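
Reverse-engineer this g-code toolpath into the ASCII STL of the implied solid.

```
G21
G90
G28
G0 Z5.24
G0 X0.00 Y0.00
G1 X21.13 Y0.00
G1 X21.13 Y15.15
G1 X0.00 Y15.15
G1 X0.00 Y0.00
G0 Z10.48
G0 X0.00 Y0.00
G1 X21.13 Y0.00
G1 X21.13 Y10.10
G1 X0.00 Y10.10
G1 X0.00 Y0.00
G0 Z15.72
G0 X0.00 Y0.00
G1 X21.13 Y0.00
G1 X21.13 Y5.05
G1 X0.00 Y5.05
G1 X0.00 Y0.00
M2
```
solid part
  facet normal 0.0000 0.0000 -1.0000
    outer loop
      vertex 21.13 20.20 0.00
      vertex 21.13 0.00 0.00
      vertex 0.00 0.00 0.00
    endloop
  endfacet
  facet normal 0.0000 0.0000 -1.0000
    outer loop
      vertex 0.00 20.20 0.00
      vertex 21.13 20.20 0.00
      vertex 0.00 0.00 0.00
    endloop
  endfacet
  facet normal 0.0000 -1.0000 0.0000
    outer loop
      vertex 0.00 0.00 0.00
      vertex 21.13 0.00 0.00
      vertex 21.13 0.00 20.96
    endloop
  endfacet
  facet normal 0.0000 -1.0000 0.0000
    outer loop
      vertex 0.00 0.00 0.00
      vertex 21.13 0.00 20.96
      vertex 0.00 0.00 20.96
    endloop
  endfacet
  facet normal 0.0000 0.7200 0.6939
    outer loop
      vertex 0.00 0.00 20.96
      vertex 21.13 0.00 20.96
      vertex 21.13 20.20 0.00
    endloop
  endfacet
  facet normal 0.0000 0.7200 0.6939
    outer loop
      vertex 0.00 0.00 20.96
      vertex 21.13 20.20 0.00
      vertex 0.00 20.20 0.00
    endloop
  endfacet
  facet normal -1.0000 0.0000 0.0000
    outer loop
      vertex 0.00 0.00 20.96
      vertex 0.00 20.20 0.00
      vertex 0.00 0.00 0.00
    endloop
  endfacet
  facet normal 1.0000 0.0000 0.0000
    outer loop
      vertex 21.13 0.00 0.00
      vertex 21.13 20.20 0.00
      vertex 21.13 0.00 20.96
    endloop
  endfacet
endsolid part

The G0 Z moves step by Δz≈5.24 mm. The G1 loops shrink linearly with z, so the solid tapers from its base footprint up to z≈21. Closing with a flat bottom cap and the tapered top and triangulating gives 8 facets — a wedge (ramp): 21.1 × 20.2 mm base, rising to 21 mm along the y=0 edge and sloping linearly to z=0 at y=20.2.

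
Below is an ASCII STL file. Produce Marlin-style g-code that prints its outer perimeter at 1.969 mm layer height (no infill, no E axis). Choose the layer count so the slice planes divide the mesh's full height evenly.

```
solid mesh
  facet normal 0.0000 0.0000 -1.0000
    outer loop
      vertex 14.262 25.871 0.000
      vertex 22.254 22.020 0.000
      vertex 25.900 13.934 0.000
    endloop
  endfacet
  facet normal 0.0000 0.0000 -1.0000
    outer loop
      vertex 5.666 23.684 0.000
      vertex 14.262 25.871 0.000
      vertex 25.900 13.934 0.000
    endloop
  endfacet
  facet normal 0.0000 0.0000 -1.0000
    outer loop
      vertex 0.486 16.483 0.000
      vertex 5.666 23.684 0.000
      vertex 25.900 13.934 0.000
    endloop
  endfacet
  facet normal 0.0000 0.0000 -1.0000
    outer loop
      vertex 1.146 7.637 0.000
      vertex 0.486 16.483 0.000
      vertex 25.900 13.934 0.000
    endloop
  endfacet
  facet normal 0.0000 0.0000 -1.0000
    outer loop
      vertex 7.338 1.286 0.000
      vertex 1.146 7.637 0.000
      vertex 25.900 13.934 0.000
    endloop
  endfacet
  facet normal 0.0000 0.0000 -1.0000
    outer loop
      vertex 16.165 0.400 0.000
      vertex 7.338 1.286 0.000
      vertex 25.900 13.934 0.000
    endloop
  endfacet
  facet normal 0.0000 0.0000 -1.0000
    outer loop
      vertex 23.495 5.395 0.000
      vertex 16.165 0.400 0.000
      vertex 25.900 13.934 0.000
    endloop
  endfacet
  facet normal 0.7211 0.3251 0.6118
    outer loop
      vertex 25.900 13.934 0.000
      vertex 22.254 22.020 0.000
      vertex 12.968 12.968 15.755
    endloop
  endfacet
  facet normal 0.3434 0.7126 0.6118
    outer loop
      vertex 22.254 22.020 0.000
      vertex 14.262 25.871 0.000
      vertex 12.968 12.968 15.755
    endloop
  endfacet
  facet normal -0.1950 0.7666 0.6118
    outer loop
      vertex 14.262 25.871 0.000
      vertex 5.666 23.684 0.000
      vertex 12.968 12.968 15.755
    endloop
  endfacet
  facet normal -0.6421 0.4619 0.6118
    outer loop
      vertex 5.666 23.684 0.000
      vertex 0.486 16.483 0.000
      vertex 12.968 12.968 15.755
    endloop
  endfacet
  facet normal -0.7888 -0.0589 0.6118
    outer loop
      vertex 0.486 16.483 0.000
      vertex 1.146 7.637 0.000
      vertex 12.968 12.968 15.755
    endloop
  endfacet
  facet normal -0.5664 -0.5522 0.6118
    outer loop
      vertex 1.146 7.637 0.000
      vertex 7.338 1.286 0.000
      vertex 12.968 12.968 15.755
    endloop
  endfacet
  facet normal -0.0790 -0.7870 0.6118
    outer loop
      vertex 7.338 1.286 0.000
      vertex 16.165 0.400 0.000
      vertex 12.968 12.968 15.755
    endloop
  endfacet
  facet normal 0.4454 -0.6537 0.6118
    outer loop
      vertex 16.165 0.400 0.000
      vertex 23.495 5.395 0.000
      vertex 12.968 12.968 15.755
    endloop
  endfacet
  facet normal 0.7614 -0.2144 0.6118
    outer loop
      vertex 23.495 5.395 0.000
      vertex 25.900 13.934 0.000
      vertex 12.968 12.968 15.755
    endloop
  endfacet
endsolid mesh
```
; perimeter-only toolpath
G21 ; units = mm
G90 ; absolute positioning
G28 ; home
; layer 1
G0 Z1.969
G0 X24.283 Y13.813
G1 X21.093 Y20.888
G1 X14.100 Y24.258
G1 X6.579 Y22.345
G1 X2.046 Y16.044
G1 X2.624 Y8.303
G1 X8.042 Y2.746
G1 X15.765 Y1.971
G1 X22.179 Y6.342
G1 X24.283 Y13.813
; layer 2
G0 Z3.939
G0 X22.667 Y13.692
G1 X19.933 Y19.757
G1 X13.939 Y22.645
G1 X7.492 Y21.005
G1 X3.607 Y15.604
G1 X4.101 Y8.970
G1 X8.745 Y4.207
G1 X15.366 Y3.542
G1 X20.863 Y7.288
G1 X22.667 Y13.692
; layer 3
G0 Z5.908
G0 X21.050 Y13.572
G1 X18.772 Y18.625
G1 X13.777 Y21.032
G1 X8.404 Y19.666
G1 X5.167 Y15.165
G1 X5.579 Y9.636
G1 X9.449 Y5.667
G1 X14.966 Y5.113
G1 X19.547 Y8.235
G1 X21.050 Y13.572
; layer 4
G0 Z7.878
G0 X19.434 Y13.451
G1 X17.611 Y17.494
G1 X13.615 Y19.419
G1 X9.317 Y18.326
G1 X6.727 Y14.726
G1 X7.057 Y10.303
G1 X10.153 Y7.127
G1 X14.566 Y6.684
G1 X18.232 Y9.181
G1 X19.434 Y13.451
; layer 5
G0 Z9.847
G0 X17.817 Y13.330
G1 X16.450 Y16.363
G1 X13.453 Y17.807
G1 X10.230 Y16.986
G1 X8.287 Y14.286
G1 X8.535 Y10.969
G1 X10.857 Y8.587
G1 X14.167 Y8.255
G1 X16.916 Y10.128
G1 X17.817 Y13.330
; layer 6
G0 Z11.816
G0 X16.201 Y13.209
G1 X15.290 Y15.231
G1 X13.291 Y16.194
G1 X11.142 Y15.647
G1 X9.847 Y13.847
G1 X10.012 Y11.635
G1 X11.560 Y10.047
G1 X13.767 Y9.826
G1 X15.600 Y11.075
G1 X16.201 Y13.209
; layer 7
G0 Z13.786
G0 X14.584 Y13.089
G1 X14.129 Y14.099
G1 X13.130 Y14.581
G1 X12.055 Y14.307
G1 X11.408 Y13.407
G1 X11.490 Y12.302
G1 X12.264 Y11.508
G1 X13.368 Y11.397
G1 X14.284 Y12.021
G1 X14.584 Y13.089
M2 ; end

The solid is a regular 9-sided pyramid, base circumscribed radius ≈ 13 mm, apex at z ≈ 15.8 mm. Slicing at Δz = 1.969 mm — 8 equal slices spanning the solid's height, so layer i sits at z = i·h/8 — gives 7 non-empty perimeters. Each is a 9-segment closed polygon; G0 lifts to the layer z and rapids to the start vertex, then G1 traces the edges. The cross-section shrinks linearly with z (the slice at the apex is degenerate and omitted).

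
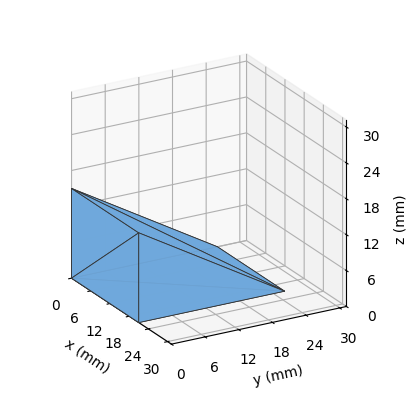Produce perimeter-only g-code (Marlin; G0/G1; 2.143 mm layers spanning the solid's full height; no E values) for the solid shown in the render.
Reading the render: the shape is a wedge (ramp): 21 × 26 mm base, rising to 15 mm along the y=0 edge and sloping linearly to z=0 at y=26 (dimensions read to the nearest mm from the axis ticks). For the g-code, the solid's height is divided into equal slices at the stated Δz and each level perimeter traced with G1 moves after a G0 lift.

; perimeter-only toolpath
G21 ; units = mm
G90 ; absolute positioning
G28 ; home
; layer 1
G0 Z2.143
G0 X0.000 Y0.000
G1 X21.000 Y0.000
G1 X21.000 Y22.286
G1 X0.000 Y22.286
G1 X0.000 Y0.000
; layer 2
G0 Z4.286
G0 X0.000 Y0.000
G1 X21.000 Y0.000
G1 X21.000 Y18.571
G1 X0.000 Y18.571
G1 X0.000 Y0.000
; layer 3
G0 Z6.429
G0 X0.000 Y0.000
G1 X21.000 Y0.000
G1 X21.000 Y14.857
G1 X0.000 Y14.857
G1 X0.000 Y0.000
; layer 4
G0 Z8.571
G0 X0.000 Y0.000
G1 X21.000 Y0.000
G1 X21.000 Y11.143
G1 X0.000 Y11.143
G1 X0.000 Y0.000
; layer 5
G0 Z10.714
G0 X0.000 Y0.000
G1 X21.000 Y0.000
G1 X21.000 Y7.429
G1 X0.000 Y7.429
G1 X0.000 Y0.000
; layer 6
G0 Z12.857
G0 X0.000 Y0.000
G1 X21.000 Y0.000
G1 X21.000 Y3.714
G1 X0.000 Y3.714
G1 X0.000 Y0.000
M2 ; end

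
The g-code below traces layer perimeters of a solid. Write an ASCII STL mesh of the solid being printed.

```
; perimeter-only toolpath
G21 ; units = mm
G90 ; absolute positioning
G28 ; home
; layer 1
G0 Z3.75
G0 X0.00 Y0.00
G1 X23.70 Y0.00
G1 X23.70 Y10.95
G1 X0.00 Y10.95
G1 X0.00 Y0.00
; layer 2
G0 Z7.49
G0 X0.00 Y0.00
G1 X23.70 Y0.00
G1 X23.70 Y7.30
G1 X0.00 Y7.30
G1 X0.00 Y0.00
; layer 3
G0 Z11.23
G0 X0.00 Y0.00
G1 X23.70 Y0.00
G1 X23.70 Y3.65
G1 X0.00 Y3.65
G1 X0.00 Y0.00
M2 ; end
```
solid part
  facet normal 0.0000 0.0000 -1.0000
    outer loop
      vertex 23.70 14.60 0.00
      vertex 23.70 0.00 0.00
      vertex 0.00 0.00 0.00
    endloop
  endfacet
  facet normal 0.0000 0.0000 -1.0000
    outer loop
      vertex 0.00 14.60 0.00
      vertex 23.70 14.60 0.00
      vertex 0.00 0.00 0.00
    endloop
  endfacet
  facet normal 0.0000 -1.0000 0.0000
    outer loop
      vertex 0.00 0.00 0.00
      vertex 23.70 0.00 0.00
      vertex 23.70 0.00 14.98
    endloop
  endfacet
  facet normal 0.0000 -1.0000 0.0000
    outer loop
      vertex 0.00 0.00 0.00
      vertex 23.70 0.00 14.98
      vertex 0.00 0.00 14.98
    endloop
  endfacet
  facet normal 0.0000 0.7161 0.6980
    outer loop
      vertex 0.00 0.00 14.98
      vertex 23.70 0.00 14.98
      vertex 23.70 14.60 0.00
    endloop
  endfacet
  facet normal 0.0000 0.7161 0.6980
    outer loop
      vertex 0.00 0.00 14.98
      vertex 23.70 14.60 0.00
      vertex 0.00 14.60 0.00
    endloop
  endfacet
  facet normal -1.0000 0.0000 0.0000
    outer loop
      vertex 0.00 0.00 14.98
      vertex 0.00 14.60 0.00
      vertex 0.00 0.00 0.00
    endloop
  endfacet
  facet normal 1.0000 0.0000 0.0000
    outer loop
      vertex 23.70 0.00 0.00
      vertex 23.70 14.60 0.00
      vertex 23.70 0.00 14.98
    endloop
  endfacet
endsolid part

The G0 Z moves step by Δz≈3.75 mm. The G1 loops shrink linearly with z, so the solid tapers from its base footprint up to z≈15. Closing with a flat bottom cap and the tapered top and triangulating gives 8 facets — a wedge (ramp): 23.7 × 14.6 mm base, rising to 15 mm along the y=0 edge and sloping linearly to z=0 at y=14.6.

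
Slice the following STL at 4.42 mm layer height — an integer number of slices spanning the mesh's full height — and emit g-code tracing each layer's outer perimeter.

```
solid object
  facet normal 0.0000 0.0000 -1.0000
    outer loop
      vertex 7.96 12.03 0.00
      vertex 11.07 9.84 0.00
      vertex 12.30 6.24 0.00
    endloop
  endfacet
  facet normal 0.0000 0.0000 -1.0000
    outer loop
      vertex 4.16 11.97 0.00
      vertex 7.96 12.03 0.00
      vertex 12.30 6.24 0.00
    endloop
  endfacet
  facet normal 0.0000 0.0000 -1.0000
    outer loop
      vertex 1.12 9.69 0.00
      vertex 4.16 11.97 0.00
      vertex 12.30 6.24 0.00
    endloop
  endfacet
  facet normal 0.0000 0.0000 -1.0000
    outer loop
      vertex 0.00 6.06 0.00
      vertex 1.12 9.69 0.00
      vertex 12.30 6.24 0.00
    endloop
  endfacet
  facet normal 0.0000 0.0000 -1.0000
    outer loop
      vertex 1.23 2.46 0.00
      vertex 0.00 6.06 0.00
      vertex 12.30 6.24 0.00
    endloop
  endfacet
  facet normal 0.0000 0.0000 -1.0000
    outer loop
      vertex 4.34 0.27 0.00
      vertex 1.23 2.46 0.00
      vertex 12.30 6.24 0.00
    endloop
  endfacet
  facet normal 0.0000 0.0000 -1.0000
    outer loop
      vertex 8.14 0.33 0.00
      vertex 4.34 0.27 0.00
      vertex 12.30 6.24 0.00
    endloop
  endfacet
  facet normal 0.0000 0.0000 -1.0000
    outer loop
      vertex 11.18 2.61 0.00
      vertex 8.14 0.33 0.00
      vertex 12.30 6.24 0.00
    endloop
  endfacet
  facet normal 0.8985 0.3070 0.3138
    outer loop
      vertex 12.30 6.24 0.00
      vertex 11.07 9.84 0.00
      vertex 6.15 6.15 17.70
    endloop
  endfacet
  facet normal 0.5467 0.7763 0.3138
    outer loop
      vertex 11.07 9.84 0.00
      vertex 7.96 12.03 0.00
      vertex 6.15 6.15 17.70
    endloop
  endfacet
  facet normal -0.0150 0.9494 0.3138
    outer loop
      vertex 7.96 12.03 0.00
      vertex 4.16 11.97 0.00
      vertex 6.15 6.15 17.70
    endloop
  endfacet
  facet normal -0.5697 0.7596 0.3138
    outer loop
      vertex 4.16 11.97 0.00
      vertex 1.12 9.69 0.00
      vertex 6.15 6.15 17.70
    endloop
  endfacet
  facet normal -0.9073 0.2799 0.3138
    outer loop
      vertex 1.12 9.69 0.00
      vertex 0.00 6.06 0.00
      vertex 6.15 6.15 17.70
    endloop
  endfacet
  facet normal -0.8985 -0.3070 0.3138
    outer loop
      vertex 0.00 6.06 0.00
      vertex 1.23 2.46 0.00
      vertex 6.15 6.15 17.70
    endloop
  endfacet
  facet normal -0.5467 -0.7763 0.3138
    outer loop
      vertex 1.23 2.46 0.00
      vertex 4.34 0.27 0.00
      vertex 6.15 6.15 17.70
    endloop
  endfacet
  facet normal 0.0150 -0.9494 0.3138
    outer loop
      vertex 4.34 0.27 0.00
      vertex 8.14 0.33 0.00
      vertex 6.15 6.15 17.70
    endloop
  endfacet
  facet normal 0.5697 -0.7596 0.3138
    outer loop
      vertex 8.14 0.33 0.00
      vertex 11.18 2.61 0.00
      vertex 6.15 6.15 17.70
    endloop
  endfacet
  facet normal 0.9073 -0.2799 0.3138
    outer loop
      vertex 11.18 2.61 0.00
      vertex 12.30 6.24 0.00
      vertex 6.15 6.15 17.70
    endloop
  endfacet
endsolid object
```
; perimeter-only toolpath
G21 ; units = mm
G90 ; absolute positioning
G28 ; home
; layer 1
G0 Z4.42
G0 X10.76 Y6.22
G1 X9.84 Y8.92
G1 X7.51 Y10.56
G1 X4.66 Y10.52
G1 X2.38 Y8.80
G1 X1.54 Y6.08
G1 X2.46 Y3.38
G1 X4.79 Y1.74
G1 X7.64 Y1.79
G1 X9.92 Y3.50
G1 X10.76 Y6.22
; layer 2
G0 Z8.85
G0 X9.23 Y6.20
G1 X8.61 Y8.00
G1 X7.05 Y9.09
G1 X5.16 Y9.06
G1 X3.64 Y7.92
G1 X3.08 Y6.11
G1 X3.69 Y4.30
G1 X5.25 Y3.21
G1 X7.15 Y3.24
G1 X8.66 Y4.38
G1 X9.23 Y6.20
; layer 3
G0 Z13.27
G0 X7.69 Y6.17
G1 X7.38 Y7.07
G1 X6.60 Y7.62
G1 X5.65 Y7.61
G1 X4.89 Y7.04
G1 X4.61 Y6.13
G1 X4.92 Y5.23
G1 X5.70 Y4.68
G1 X6.65 Y4.70
G1 X7.41 Y5.27
G1 X7.69 Y6.17
M2 ; end

The solid is a regular 10-sided pyramid, base circumscribed radius ≈ 6.15 mm, apex at z ≈ 17.7 mm. Slicing at Δz = 4.42 mm — 4 equal slices spanning the solid's height, so layer i sits at z = i·h/4 — gives 3 non-empty perimeters. Each is a 10-segment closed polygon; G0 lifts to the layer z and rapids to the start vertex, then G1 traces the edges. The cross-section shrinks linearly with z (the slice at the apex is degenerate and omitted).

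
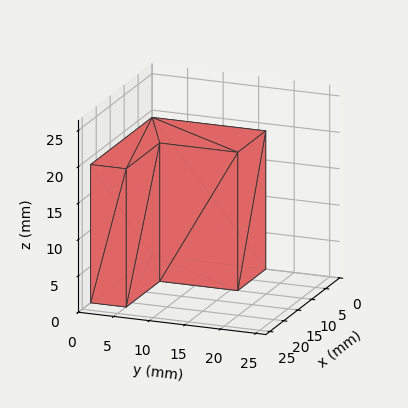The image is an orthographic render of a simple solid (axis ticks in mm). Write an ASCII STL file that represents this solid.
Reading the render: the shape is an L-shaped prism: outer 22 × 16 mm, arm thicknesses ≈ 5 mm (horizontal) and 10 mm (vertical), extruded 19 mm in z (dimensions read to the nearest mm from the axis ticks). For the STL, each face is triangulated and given an outward normal.

solid part
  facet normal 0.0000 0.0000 -1.0000
    outer loop
      vertex 22.0 5.0 0.0
      vertex 22.0 0.0 0.0
      vertex 0.0 0.0 0.0
    endloop
  endfacet
  facet normal 0.0000 0.0000 -1.0000
    outer loop
      vertex 10.0 5.0 0.0
      vertex 22.0 5.0 0.0
      vertex 0.0 0.0 0.0
    endloop
  endfacet
  facet normal 0.0000 0.0000 -1.0000
    outer loop
      vertex 10.0 16.0 0.0
      vertex 10.0 5.0 0.0
      vertex 0.0 0.0 0.0
    endloop
  endfacet
  facet normal 0.0000 0.0000 -1.0000
    outer loop
      vertex 0.0 16.0 0.0
      vertex 10.0 16.0 0.0
      vertex 0.0 0.0 0.0
    endloop
  endfacet
  facet normal 0.0000 0.0000 1.0000
    outer loop
      vertex 0.0 0.0 19.0
      vertex 22.0 0.0 19.0
      vertex 22.0 5.0 19.0
    endloop
  endfacet
  facet normal 0.0000 0.0000 1.0000
    outer loop
      vertex 0.0 0.0 19.0
      vertex 22.0 5.0 19.0
      vertex 10.0 5.0 19.0
    endloop
  endfacet
  facet normal 0.0000 0.0000 1.0000
    outer loop
      vertex 0.0 0.0 19.0
      vertex 10.0 5.0 19.0
      vertex 10.0 16.0 19.0
    endloop
  endfacet
  facet normal 0.0000 0.0000 1.0000
    outer loop
      vertex 0.0 0.0 19.0
      vertex 10.0 16.0 19.0
      vertex 0.0 16.0 19.0
    endloop
  endfacet
  facet normal 0.0000 -1.0000 0.0000
    outer loop
      vertex 0.0 0.0 0.0
      vertex 22.0 0.0 0.0
      vertex 22.0 0.0 19.0
    endloop
  endfacet
  facet normal 0.0000 -1.0000 0.0000
    outer loop
      vertex 0.0 0.0 0.0
      vertex 22.0 0.0 19.0
      vertex 0.0 0.0 19.0
    endloop
  endfacet
  facet normal 1.0000 0.0000 0.0000
    outer loop
      vertex 22.0 0.0 0.0
      vertex 22.0 5.0 0.0
      vertex 22.0 5.0 19.0
    endloop
  endfacet
  facet normal 1.0000 0.0000 0.0000
    outer loop
      vertex 22.0 0.0 0.0
      vertex 22.0 5.0 19.0
      vertex 22.0 0.0 19.0
    endloop
  endfacet
  facet normal 0.0000 1.0000 0.0000
    outer loop
      vertex 22.0 5.0 0.0
      vertex 10.0 5.0 0.0
      vertex 10.0 5.0 19.0
    endloop
  endfacet
  facet normal 0.0000 1.0000 0.0000
    outer loop
      vertex 22.0 5.0 0.0
      vertex 10.0 5.0 19.0
      vertex 22.0 5.0 19.0
    endloop
  endfacet
  facet normal 1.0000 0.0000 0.0000
    outer loop
      vertex 10.0 5.0 0.0
      vertex 10.0 16.0 0.0
      vertex 10.0 16.0 19.0
    endloop
  endfacet
  facet normal 1.0000 0.0000 0.0000
    outer loop
      vertex 10.0 5.0 0.0
      vertex 10.0 16.0 19.0
      vertex 10.0 5.0 19.0
    endloop
  endfacet
  facet normal 0.0000 1.0000 0.0000
    outer loop
      vertex 10.0 16.0 0.0
      vertex 0.0 16.0 0.0
      vertex 0.0 16.0 19.0
    endloop
  endfacet
  facet normal 0.0000 1.0000 0.0000
    outer loop
      vertex 10.0 16.0 0.0
      vertex 0.0 16.0 19.0
      vertex 10.0 16.0 19.0
    endloop
  endfacet
  facet normal -1.0000 0.0000 0.0000
    outer loop
      vertex 0.0 16.0 0.0
      vertex 0.0 0.0 0.0
      vertex 0.0 0.0 19.0
    endloop
  endfacet
  facet normal -1.0000 0.0000 0.0000
    outer loop
      vertex 0.0 16.0 0.0
      vertex 0.0 0.0 19.0
      vertex 0.0 16.0 19.0
    endloop
  endfacet
endsolid part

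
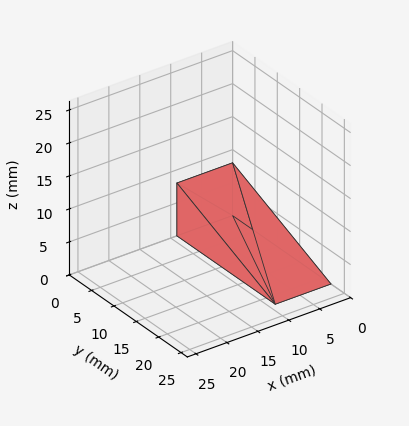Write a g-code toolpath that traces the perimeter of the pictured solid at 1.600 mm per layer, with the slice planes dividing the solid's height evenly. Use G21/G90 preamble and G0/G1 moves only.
Reading the render: the shape is a wedge (ramp): 9 × 22 mm base, rising to 8 mm along the y=0 edge and sloping linearly to z=0 at y=22 (dimensions read to the nearest mm from the axis ticks). For the g-code, the solid's height is divided into equal slices at the stated Δz and each level perimeter traced with G1 moves after a G0 lift.

; perimeter-only toolpath
G21 ; units = mm
G90 ; absolute positioning
G28 ; home
; layer 1
G0 Z1.600
G0 X0.000 Y0.000
G1 X9.000 Y0.000
G1 X9.000 Y17.600
G1 X0.000 Y17.600
G1 X0.000 Y0.000
; layer 2
G0 Z3.200
G0 X0.000 Y0.000
G1 X9.000 Y0.000
G1 X9.000 Y13.200
G1 X0.000 Y13.200
G1 X0.000 Y0.000
; layer 3
G0 Z4.800
G0 X0.000 Y0.000
G1 X9.000 Y0.000
G1 X9.000 Y8.800
G1 X0.000 Y8.800
G1 X0.000 Y0.000
; layer 4
G0 Z6.400
G0 X0.000 Y0.000
G1 X9.000 Y0.000
G1 X9.000 Y4.400
G1 X0.000 Y4.400
G1 X0.000 Y0.000
M2 ; end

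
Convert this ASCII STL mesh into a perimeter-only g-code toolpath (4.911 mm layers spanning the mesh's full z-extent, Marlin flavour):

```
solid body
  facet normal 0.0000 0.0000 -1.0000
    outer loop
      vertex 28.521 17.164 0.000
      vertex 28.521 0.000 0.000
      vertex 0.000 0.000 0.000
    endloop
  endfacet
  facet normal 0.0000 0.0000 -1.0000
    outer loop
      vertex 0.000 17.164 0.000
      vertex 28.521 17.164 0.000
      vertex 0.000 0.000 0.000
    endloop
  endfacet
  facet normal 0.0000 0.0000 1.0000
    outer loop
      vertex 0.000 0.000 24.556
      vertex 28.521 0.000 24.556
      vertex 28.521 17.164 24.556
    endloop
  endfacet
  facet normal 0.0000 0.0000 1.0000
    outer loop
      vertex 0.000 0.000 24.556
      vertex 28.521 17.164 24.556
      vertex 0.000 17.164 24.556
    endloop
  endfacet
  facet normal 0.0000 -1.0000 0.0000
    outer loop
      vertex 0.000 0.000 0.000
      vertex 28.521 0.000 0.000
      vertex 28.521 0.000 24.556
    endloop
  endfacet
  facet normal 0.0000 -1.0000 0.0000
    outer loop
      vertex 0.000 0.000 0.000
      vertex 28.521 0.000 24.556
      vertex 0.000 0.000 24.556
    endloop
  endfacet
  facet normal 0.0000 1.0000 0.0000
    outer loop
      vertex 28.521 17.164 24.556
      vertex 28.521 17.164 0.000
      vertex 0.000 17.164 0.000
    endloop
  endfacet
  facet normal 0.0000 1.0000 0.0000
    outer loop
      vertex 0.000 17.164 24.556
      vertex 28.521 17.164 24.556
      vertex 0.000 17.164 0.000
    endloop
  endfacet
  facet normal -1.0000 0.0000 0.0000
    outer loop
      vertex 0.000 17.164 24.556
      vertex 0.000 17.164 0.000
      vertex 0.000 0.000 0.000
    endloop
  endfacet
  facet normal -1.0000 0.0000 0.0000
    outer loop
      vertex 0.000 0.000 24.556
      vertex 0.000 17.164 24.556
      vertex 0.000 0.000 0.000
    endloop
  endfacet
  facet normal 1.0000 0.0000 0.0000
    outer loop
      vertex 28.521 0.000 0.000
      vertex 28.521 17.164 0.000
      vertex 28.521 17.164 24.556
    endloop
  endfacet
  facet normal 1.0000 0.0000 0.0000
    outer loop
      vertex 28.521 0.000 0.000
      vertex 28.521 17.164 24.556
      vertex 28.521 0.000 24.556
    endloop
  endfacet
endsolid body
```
; perimeter-only toolpath
G21 ; units = mm
G90 ; absolute positioning
G28 ; home
; layer 1
G0 Z4.911
G0 X0.000 Y0.000
G1 X28.521 Y0.000
G1 X28.521 Y17.164
G1 X0.000 Y17.164
G1 X0.000 Y0.000
; layer 2
G0 Z9.822
G0 X0.000 Y0.000
G1 X28.521 Y0.000
G1 X28.521 Y17.164
G1 X0.000 Y17.164
G1 X0.000 Y0.000
; layer 3
G0 Z14.734
G0 X0.000 Y0.000
G1 X28.521 Y0.000
G1 X28.521 Y17.164
G1 X0.000 Y17.164
G1 X0.000 Y0.000
; layer 4
G0 Z19.645
G0 X0.000 Y0.000
G1 X28.521 Y0.000
G1 X28.521 Y17.164
G1 X0.000 Y17.164
G1 X0.000 Y0.000
; layer 5
G0 Z24.556
G0 X0.000 Y0.000
G1 X28.521 Y0.000
G1 X28.521 Y17.164
G1 X0.000 Y17.164
G1 X0.000 Y0.000
M2 ; end

The solid is a rectangular box, roughly 28.5 × 17.2 mm footprint and 24.6 mm tall. Slicing at Δz = 4.911 mm — 5 equal slices spanning the solid's height, so layer i sits at z = i·h/5 — gives 5 non-empty perimeters. Each is a 4-segment closed polygon; G0 lifts to the layer z and rapids to the start vertex, then G1 traces the edges.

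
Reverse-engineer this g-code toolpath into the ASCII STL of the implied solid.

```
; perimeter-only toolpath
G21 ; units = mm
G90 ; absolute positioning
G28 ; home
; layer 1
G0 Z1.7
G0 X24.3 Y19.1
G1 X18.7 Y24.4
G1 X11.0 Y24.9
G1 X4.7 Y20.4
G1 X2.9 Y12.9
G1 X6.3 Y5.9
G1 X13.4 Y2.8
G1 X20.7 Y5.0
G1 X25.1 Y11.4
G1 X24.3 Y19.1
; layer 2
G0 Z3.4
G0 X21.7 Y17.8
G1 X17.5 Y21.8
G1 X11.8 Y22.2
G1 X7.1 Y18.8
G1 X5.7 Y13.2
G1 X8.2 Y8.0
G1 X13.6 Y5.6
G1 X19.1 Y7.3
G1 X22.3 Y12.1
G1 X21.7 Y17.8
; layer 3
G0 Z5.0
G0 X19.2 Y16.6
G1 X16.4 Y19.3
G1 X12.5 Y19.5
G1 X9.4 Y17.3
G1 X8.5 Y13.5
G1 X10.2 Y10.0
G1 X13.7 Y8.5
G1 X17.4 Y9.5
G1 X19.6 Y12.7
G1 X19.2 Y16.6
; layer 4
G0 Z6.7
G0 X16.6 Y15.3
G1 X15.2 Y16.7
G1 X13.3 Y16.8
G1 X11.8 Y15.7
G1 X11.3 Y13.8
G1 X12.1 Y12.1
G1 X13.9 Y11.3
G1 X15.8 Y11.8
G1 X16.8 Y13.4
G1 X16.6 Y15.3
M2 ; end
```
solid part
  facet normal 0.0000 0.0000 -1.0000
    outer loop
      vertex 10.2 27.6 0.0
      vertex 19.8 27.0 0.0
      vertex 26.8 20.3 0.0
    endloop
  endfacet
  facet normal 0.0000 0.0000 -1.0000
    outer loop
      vertex 2.4 22.0 0.0
      vertex 10.2 27.6 0.0
      vertex 26.8 20.3 0.0
    endloop
  endfacet
  facet normal 0.0000 0.0000 -1.0000
    outer loop
      vertex 0.1 12.6 0.0
      vertex 2.4 22.0 0.0
      vertex 26.8 20.3 0.0
    endloop
  endfacet
  facet normal 0.0000 0.0000 -1.0000
    outer loop
      vertex 4.3 3.9 0.0
      vertex 0.1 12.6 0.0
      vertex 26.8 20.3 0.0
    endloop
  endfacet
  facet normal 0.0000 0.0000 -1.0000
    outer loop
      vertex 13.2 0.0 0.0
      vertex 4.3 3.9 0.0
      vertex 26.8 20.3 0.0
    endloop
  endfacet
  facet normal 0.0000 0.0000 -1.0000
    outer loop
      vertex 22.4 2.7 0.0
      vertex 13.2 0.0 0.0
      vertex 26.8 20.3 0.0
    endloop
  endfacet
  facet normal 0.0000 0.0000 -1.0000
    outer loop
      vertex 27.8 10.7 0.0
      vertex 22.4 2.7 0.0
      vertex 26.8 20.3 0.0
    endloop
  endfacet
  facet normal 0.3700 0.3866 0.8448
    outer loop
      vertex 26.8 20.3 0.0
      vertex 19.8 27.0 0.0
      vertex 14.1 14.1 8.4
    endloop
  endfacet
  facet normal 0.0334 0.5350 0.8442
    outer loop
      vertex 19.8 27.0 0.0
      vertex 10.2 27.6 0.0
      vertex 14.1 14.1 8.4
    endloop
  endfacet
  facet normal -0.3124 0.4352 0.8444
    outer loop
      vertex 10.2 27.6 0.0
      vertex 2.4 22.0 0.0
      vertex 14.1 14.1 8.4
    endloop
  endfacet
  facet normal -0.5203 0.1273 0.8444
    outer loop
      vertex 2.4 22.0 0.0
      vertex 0.1 12.6 0.0
      vertex 14.1 14.1 8.4
    endloop
  endfacet
  facet normal -0.4819 -0.2327 0.8448
    outer loop
      vertex 0.1 12.6 0.0
      vertex 4.3 3.9 0.0
      vertex 14.1 14.1 8.4
    endloop
  endfacet
  facet normal -0.2146 -0.4897 0.8450
    outer loop
      vertex 4.3 3.9 0.0
      vertex 13.2 0.0 0.0
      vertex 14.1 14.1 8.4
    endloop
  endfacet
  facet normal 0.1506 -0.5130 0.8451
    outer loop
      vertex 13.2 0.0 0.0
      vertex 22.4 2.7 0.0
      vertex 14.1 14.1 8.4
    endloop
  endfacet
  facet normal 0.4436 -0.2994 0.8447
    outer loop
      vertex 22.4 2.7 0.0
      vertex 27.8 10.7 0.0
      vertex 14.1 14.1 8.4
    endloop
  endfacet
  facet normal 0.5319 0.0554 0.8450
    outer loop
      vertex 27.8 10.7 0.0
      vertex 26.8 20.3 0.0
      vertex 14.1 14.1 8.4
    endloop
  endfacet
endsolid part

The G0 Z moves step by Δz≈1.7 mm. The G1 loops shrink linearly with z, so the solid tapers from its base footprint up to z≈8.4. Closing with a flat bottom cap and the tapered top and triangulating gives 16 facets — a regular 9-sided pyramid, base circumscribed radius ≈ 14.1 mm, apex at z ≈ 8.4 mm.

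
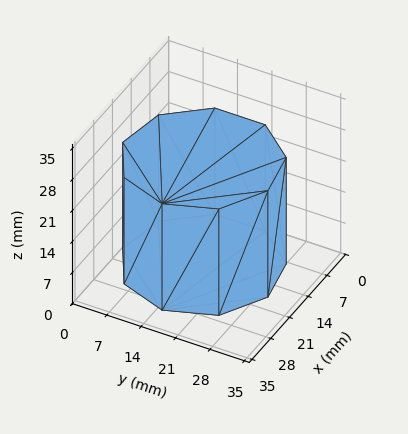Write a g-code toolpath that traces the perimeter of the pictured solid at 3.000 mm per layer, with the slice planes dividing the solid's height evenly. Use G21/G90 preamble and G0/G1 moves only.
Reading the render: the shape is a regular 9-sided prism (a cylinder approximated with 9 flat sides), circumscribed radius ≈ 15 mm, height ≈ 24 mm (dimensions read to the nearest mm from the axis ticks). For the g-code, the solid's height is divided into equal slices at the stated Δz and each level perimeter traced with G1 moves after a G0 lift.

; perimeter-only toolpath
G21 ; units = mm
G90 ; absolute positioning
G28 ; home
; layer 1
G0 Z3.000
G0 X30.000 Y15.000
G1 X26.491 Y24.642
G1 X17.605 Y29.772
G1 X7.500 Y27.990
G1 X0.905 Y20.130
G1 X0.905 Y9.870
G1 X7.500 Y2.010
G1 X17.605 Y0.228
G1 X26.491 Y5.358
G1 X30.000 Y15.000
; layer 2
G0 Z6.000
G0 X30.000 Y15.000
G1 X26.491 Y24.642
G1 X17.605 Y29.772
G1 X7.500 Y27.990
G1 X0.905 Y20.130
G1 X0.905 Y9.870
G1 X7.500 Y2.010
G1 X17.605 Y0.228
G1 X26.491 Y5.358
G1 X30.000 Y15.000
; layer 3
G0 Z9.000
G0 X30.000 Y15.000
G1 X26.491 Y24.642
G1 X17.605 Y29.772
G1 X7.500 Y27.990
G1 X0.905 Y20.130
G1 X0.905 Y9.870
G1 X7.500 Y2.010
G1 X17.605 Y0.228
G1 X26.491 Y5.358
G1 X30.000 Y15.000
; layer 4
G0 Z12.000
G0 X30.000 Y15.000
G1 X26.491 Y24.642
G1 X17.605 Y29.772
G1 X7.500 Y27.990
G1 X0.905 Y20.130
G1 X0.905 Y9.870
G1 X7.500 Y2.010
G1 X17.605 Y0.228
G1 X26.491 Y5.358
G1 X30.000 Y15.000
; layer 5
G0 Z15.000
G0 X30.000 Y15.000
G1 X26.491 Y24.642
G1 X17.605 Y29.772
G1 X7.500 Y27.990
G1 X0.905 Y20.130
G1 X0.905 Y9.870
G1 X7.500 Y2.010
G1 X17.605 Y0.228
G1 X26.491 Y5.358
G1 X30.000 Y15.000
; layer 6
G0 Z18.000
G0 X30.000 Y15.000
G1 X26.491 Y24.642
G1 X17.605 Y29.772
G1 X7.500 Y27.990
G1 X0.905 Y20.130
G1 X0.905 Y9.870
G1 X7.500 Y2.010
G1 X17.605 Y0.228
G1 X26.491 Y5.358
G1 X30.000 Y15.000
; layer 7
G0 Z21.000
G0 X30.000 Y15.000
G1 X26.491 Y24.642
G1 X17.605 Y29.772
G1 X7.500 Y27.990
G1 X0.905 Y20.130
G1 X0.905 Y9.870
G1 X7.500 Y2.010
G1 X17.605 Y0.228
G1 X26.491 Y5.358
G1 X30.000 Y15.000
; layer 8
G0 Z24.000
G0 X30.000 Y15.000
G1 X26.491 Y24.642
G1 X17.605 Y29.772
G1 X7.500 Y27.990
G1 X0.905 Y20.130
G1 X0.905 Y9.870
G1 X7.500 Y2.010
G1 X17.605 Y0.228
G1 X26.491 Y5.358
G1 X30.000 Y15.000
M2 ; end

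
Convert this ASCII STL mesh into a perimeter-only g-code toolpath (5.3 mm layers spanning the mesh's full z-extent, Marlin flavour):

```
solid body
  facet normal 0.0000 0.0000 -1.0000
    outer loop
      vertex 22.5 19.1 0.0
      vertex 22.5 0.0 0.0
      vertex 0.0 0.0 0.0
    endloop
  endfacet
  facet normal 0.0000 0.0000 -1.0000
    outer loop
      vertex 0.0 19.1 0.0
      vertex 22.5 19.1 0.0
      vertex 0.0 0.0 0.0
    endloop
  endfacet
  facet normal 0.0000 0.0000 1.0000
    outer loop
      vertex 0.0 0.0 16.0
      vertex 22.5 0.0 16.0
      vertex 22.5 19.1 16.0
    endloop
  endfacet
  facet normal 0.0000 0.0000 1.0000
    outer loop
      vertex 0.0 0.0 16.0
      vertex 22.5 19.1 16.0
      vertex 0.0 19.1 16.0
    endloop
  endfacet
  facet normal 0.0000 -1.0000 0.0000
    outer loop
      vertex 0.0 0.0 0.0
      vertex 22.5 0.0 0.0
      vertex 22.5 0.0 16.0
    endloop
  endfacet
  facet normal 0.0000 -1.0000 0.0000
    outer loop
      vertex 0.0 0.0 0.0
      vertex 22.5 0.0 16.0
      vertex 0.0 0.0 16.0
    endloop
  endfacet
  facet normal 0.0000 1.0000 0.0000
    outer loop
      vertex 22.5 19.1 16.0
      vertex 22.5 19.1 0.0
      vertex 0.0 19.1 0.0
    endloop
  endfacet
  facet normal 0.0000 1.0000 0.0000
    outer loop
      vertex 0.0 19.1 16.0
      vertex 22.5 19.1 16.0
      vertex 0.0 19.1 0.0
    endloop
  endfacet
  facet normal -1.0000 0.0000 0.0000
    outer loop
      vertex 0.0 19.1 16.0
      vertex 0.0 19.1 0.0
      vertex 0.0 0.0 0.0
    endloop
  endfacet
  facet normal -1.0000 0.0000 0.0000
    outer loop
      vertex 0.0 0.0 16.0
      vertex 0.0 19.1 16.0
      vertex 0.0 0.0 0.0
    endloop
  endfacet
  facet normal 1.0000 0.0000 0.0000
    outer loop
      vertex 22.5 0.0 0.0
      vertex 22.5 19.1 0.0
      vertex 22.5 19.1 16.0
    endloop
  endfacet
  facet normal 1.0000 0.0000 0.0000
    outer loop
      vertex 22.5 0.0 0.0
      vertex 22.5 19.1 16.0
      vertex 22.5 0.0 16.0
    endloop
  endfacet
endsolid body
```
; perimeter-only toolpath
G21 ; units = mm
G90 ; absolute positioning
G28 ; home
; layer 1
G0 Z5.3
G0 X0.0 Y0.0
G1 X22.5 Y0.0
G1 X22.5 Y19.1
G1 X0.0 Y19.1
G1 X0.0 Y0.0
; layer 2
G0 Z10.7
G0 X0.0 Y0.0
G1 X22.5 Y0.0
G1 X22.5 Y19.1
G1 X0.0 Y19.1
G1 X0.0 Y0.0
; layer 3
G0 Z16.0
G0 X0.0 Y0.0
G1 X22.5 Y0.0
G1 X22.5 Y19.1
G1 X0.0 Y19.1
G1 X0.0 Y0.0
M2 ; end

The solid is a rectangular box, roughly 22.5 × 19.1 mm footprint and 16 mm tall. Slicing at Δz = 5.3 mm — 3 equal slices spanning the solid's height, so layer i sits at z = i·h/3 — gives 3 non-empty perimeters. Each is a 4-segment closed polygon; G0 lifts to the layer z and rapids to the start vertex, then G1 traces the edges.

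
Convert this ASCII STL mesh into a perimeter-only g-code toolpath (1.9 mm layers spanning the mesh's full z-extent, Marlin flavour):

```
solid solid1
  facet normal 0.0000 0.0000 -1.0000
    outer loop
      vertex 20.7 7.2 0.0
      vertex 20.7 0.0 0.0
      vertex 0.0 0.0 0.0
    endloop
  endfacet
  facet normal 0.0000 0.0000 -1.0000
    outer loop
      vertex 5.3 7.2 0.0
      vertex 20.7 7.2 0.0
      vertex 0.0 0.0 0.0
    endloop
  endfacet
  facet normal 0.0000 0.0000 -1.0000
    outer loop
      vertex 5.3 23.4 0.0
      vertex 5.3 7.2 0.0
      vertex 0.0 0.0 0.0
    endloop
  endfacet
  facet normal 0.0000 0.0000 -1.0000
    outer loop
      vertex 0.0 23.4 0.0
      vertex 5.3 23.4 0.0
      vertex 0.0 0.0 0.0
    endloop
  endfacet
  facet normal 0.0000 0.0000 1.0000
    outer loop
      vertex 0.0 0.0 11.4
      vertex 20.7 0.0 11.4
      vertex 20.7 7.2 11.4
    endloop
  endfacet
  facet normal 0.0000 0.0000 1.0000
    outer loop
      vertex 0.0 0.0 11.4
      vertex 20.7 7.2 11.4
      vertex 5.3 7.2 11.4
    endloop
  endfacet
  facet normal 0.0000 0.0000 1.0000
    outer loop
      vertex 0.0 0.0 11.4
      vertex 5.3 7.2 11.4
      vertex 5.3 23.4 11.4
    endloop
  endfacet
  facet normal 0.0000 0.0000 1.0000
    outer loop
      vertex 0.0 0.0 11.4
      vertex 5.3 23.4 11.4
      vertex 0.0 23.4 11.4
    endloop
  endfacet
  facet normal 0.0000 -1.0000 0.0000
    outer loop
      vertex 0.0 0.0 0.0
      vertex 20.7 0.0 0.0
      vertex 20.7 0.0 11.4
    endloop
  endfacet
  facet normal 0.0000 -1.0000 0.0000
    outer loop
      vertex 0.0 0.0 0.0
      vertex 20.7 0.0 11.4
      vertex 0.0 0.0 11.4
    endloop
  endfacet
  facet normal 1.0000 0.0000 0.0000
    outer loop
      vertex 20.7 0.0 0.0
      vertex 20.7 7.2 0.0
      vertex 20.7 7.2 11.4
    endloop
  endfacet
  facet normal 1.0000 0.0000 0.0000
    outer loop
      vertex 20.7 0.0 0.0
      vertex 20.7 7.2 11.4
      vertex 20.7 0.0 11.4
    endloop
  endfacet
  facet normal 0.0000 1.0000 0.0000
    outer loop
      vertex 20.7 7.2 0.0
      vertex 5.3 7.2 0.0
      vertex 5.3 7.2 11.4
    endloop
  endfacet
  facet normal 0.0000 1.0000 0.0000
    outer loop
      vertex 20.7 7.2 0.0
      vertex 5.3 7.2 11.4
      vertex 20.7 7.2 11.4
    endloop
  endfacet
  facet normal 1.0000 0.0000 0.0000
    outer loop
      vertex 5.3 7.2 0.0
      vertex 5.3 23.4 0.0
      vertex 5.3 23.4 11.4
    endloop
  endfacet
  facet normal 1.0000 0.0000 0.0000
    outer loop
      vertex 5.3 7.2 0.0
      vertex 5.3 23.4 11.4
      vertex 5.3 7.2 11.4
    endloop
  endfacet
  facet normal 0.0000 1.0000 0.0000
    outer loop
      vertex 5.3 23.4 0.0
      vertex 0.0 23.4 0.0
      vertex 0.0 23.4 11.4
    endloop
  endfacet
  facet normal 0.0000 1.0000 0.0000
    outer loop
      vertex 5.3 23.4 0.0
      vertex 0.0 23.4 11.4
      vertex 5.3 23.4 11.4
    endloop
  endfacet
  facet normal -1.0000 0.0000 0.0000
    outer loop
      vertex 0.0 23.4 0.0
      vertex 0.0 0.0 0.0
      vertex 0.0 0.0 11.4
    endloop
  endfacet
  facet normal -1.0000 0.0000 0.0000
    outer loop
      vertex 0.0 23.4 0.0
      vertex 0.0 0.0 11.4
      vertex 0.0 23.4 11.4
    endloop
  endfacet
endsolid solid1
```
; perimeter-only toolpath
G21 ; units = mm
G90 ; absolute positioning
G28 ; home
; layer 1
G0 Z1.9
G0 X0.0 Y0.0
G1 X20.7 Y0.0
G1 X20.7 Y7.2
G1 X5.3 Y7.2
G1 X5.3 Y23.4
G1 X0.0 Y23.4
G1 X0.0 Y0.0
; layer 2
G0 Z3.8
G0 X0.0 Y0.0
G1 X20.7 Y0.0
G1 X20.7 Y7.2
G1 X5.3 Y7.2
G1 X5.3 Y23.4
G1 X0.0 Y23.4
G1 X0.0 Y0.0
; layer 3
G0 Z5.7
G0 X0.0 Y0.0
G1 X20.7 Y0.0
G1 X20.7 Y7.2
G1 X5.3 Y7.2
G1 X5.3 Y23.4
G1 X0.0 Y23.4
G1 X0.0 Y0.0
; layer 4
G0 Z7.6
G0 X0.0 Y0.0
G1 X20.7 Y0.0
G1 X20.7 Y7.2
G1 X5.3 Y7.2
G1 X5.3 Y23.4
G1 X0.0 Y23.4
G1 X0.0 Y0.0
; layer 5
G0 Z9.5
G0 X0.0 Y0.0
G1 X20.7 Y0.0
G1 X20.7 Y7.2
G1 X5.3 Y7.2
G1 X5.3 Y23.4
G1 X0.0 Y23.4
G1 X0.0 Y0.0
; layer 6
G0 Z11.4
G0 X0.0 Y0.0
G1 X20.7 Y0.0
G1 X20.7 Y7.2
G1 X5.3 Y7.2
G1 X5.3 Y23.4
G1 X0.0 Y23.4
G1 X0.0 Y0.0
M2 ; end

The solid is an L-shaped prism: outer 20.7 × 23.4 mm, arm thicknesses ≈ 7.2 mm (horizontal) and 5.3 mm (vertical), extruded 11.4 mm in z. Slicing at Δz = 1.9 mm — 6 equal slices spanning the solid's height, so layer i sits at z = i·h/6 — gives 6 non-empty perimeters. Each is a 6-segment closed polygon; G0 lifts to the layer z and rapids to the start vertex, then G1 traces the edges.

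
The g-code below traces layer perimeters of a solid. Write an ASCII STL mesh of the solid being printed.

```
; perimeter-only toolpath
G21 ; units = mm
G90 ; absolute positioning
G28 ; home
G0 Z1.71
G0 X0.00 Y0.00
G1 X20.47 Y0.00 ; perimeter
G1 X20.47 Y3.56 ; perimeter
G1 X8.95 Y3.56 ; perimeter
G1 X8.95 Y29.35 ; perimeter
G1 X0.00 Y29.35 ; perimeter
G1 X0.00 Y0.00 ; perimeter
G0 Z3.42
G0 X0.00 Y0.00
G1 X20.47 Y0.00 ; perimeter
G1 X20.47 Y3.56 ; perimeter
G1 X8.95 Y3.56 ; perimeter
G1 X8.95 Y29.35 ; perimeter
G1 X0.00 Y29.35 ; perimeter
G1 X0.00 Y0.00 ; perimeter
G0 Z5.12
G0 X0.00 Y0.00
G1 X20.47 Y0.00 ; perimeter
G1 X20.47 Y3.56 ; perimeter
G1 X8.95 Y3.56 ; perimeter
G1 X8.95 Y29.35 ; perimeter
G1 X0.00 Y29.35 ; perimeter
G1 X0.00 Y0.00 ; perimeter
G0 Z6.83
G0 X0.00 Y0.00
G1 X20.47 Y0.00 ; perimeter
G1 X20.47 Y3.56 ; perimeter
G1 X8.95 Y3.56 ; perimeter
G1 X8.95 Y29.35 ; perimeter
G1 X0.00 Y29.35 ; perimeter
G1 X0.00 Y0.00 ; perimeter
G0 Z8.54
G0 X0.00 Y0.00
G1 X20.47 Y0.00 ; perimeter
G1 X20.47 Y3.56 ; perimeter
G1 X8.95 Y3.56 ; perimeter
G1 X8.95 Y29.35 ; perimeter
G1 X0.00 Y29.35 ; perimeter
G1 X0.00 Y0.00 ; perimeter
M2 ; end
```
solid part
  facet normal 0.0000 0.0000 -1.0000
    outer loop
      vertex 20.47 3.56 0.00
      vertex 20.47 0.00 0.00
      vertex 0.00 0.00 0.00
    endloop
  endfacet
  facet normal 0.0000 0.0000 -1.0000
    outer loop
      vertex 8.95 3.56 0.00
      vertex 20.47 3.56 0.00
      vertex 0.00 0.00 0.00
    endloop
  endfacet
  facet normal 0.0000 0.0000 -1.0000
    outer loop
      vertex 8.95 29.35 0.00
      vertex 8.95 3.56 0.00
      vertex 0.00 0.00 0.00
    endloop
  endfacet
  facet normal 0.0000 0.0000 -1.0000
    outer loop
      vertex 0.00 29.35 0.00
      vertex 8.95 29.35 0.00
      vertex 0.00 0.00 0.00
    endloop
  endfacet
  facet normal 0.0000 0.0000 1.0000
    outer loop
      vertex 0.00 0.00 8.54
      vertex 20.47 0.00 8.54
      vertex 20.47 3.56 8.54
    endloop
  endfacet
  facet normal 0.0000 0.0000 1.0000
    outer loop
      vertex 0.00 0.00 8.54
      vertex 20.47 3.56 8.54
      vertex 8.95 3.56 8.54
    endloop
  endfacet
  facet normal 0.0000 0.0000 1.0000
    outer loop
      vertex 0.00 0.00 8.54
      vertex 8.95 3.56 8.54
      vertex 8.95 29.35 8.54
    endloop
  endfacet
  facet normal 0.0000 0.0000 1.0000
    outer loop
      vertex 0.00 0.00 8.54
      vertex 8.95 29.35 8.54
      vertex 0.00 29.35 8.54
    endloop
  endfacet
  facet normal 0.0000 -1.0000 0.0000
    outer loop
      vertex 0.00 0.00 0.00
      vertex 20.47 0.00 0.00
      vertex 20.47 0.00 8.54
    endloop
  endfacet
  facet normal 0.0000 -1.0000 0.0000
    outer loop
      vertex 0.00 0.00 0.00
      vertex 20.47 0.00 8.54
      vertex 0.00 0.00 8.54
    endloop
  endfacet
  facet normal 1.0000 0.0000 0.0000
    outer loop
      vertex 20.47 0.00 0.00
      vertex 20.47 3.56 0.00
      vertex 20.47 3.56 8.54
    endloop
  endfacet
  facet normal 1.0000 0.0000 0.0000
    outer loop
      vertex 20.47 0.00 0.00
      vertex 20.47 3.56 8.54
      vertex 20.47 0.00 8.54
    endloop
  endfacet
  facet normal 0.0000 1.0000 0.0000
    outer loop
      vertex 20.47 3.56 0.00
      vertex 8.95 3.56 0.00
      vertex 8.95 3.56 8.54
    endloop
  endfacet
  facet normal 0.0000 1.0000 0.0000
    outer loop
      vertex 20.47 3.56 0.00
      vertex 8.95 3.56 8.54
      vertex 20.47 3.56 8.54
    endloop
  endfacet
  facet normal 1.0000 0.0000 0.0000
    outer loop
      vertex 8.95 3.56 0.00
      vertex 8.95 29.35 0.00
      vertex 8.95 29.35 8.54
    endloop
  endfacet
  facet normal 1.0000 0.0000 0.0000
    outer loop
      vertex 8.95 3.56 0.00
      vertex 8.95 29.35 8.54
      vertex 8.95 3.56 8.54
    endloop
  endfacet
  facet normal 0.0000 1.0000 0.0000
    outer loop
      vertex 8.95 29.35 0.00
      vertex 0.00 29.35 0.00
      vertex 0.00 29.35 8.54
    endloop
  endfacet
  facet normal 0.0000 1.0000 0.0000
    outer loop
      vertex 8.95 29.35 0.00
      vertex 0.00 29.35 8.54
      vertex 8.95 29.35 8.54
    endloop
  endfacet
  facet normal -1.0000 0.0000 0.0000
    outer loop
      vertex 0.00 29.35 0.00
      vertex 0.00 0.00 0.00
      vertex 0.00 0.00 8.54
    endloop
  endfacet
  facet normal -1.0000 0.0000 0.0000
    outer loop
      vertex 0.00 29.35 0.00
      vertex 0.00 0.00 8.54
      vertex 0.00 29.35 8.54
    endloop
  endfacet
endsolid part

The G0 Z moves step by Δz≈1.71 mm. Every layer's G1 loop is the same polygon, so the solid is a straight extrusion of it from z=0 to z≈8.54. Closing with flat bottom and top caps and triangulating gives 20 facets — an L-shaped prism: outer 20.5 × 29.4 mm, arm thicknesses ≈ 3.56 mm (horizontal) and 8.95 mm (vertical), extruded 8.54 mm in z.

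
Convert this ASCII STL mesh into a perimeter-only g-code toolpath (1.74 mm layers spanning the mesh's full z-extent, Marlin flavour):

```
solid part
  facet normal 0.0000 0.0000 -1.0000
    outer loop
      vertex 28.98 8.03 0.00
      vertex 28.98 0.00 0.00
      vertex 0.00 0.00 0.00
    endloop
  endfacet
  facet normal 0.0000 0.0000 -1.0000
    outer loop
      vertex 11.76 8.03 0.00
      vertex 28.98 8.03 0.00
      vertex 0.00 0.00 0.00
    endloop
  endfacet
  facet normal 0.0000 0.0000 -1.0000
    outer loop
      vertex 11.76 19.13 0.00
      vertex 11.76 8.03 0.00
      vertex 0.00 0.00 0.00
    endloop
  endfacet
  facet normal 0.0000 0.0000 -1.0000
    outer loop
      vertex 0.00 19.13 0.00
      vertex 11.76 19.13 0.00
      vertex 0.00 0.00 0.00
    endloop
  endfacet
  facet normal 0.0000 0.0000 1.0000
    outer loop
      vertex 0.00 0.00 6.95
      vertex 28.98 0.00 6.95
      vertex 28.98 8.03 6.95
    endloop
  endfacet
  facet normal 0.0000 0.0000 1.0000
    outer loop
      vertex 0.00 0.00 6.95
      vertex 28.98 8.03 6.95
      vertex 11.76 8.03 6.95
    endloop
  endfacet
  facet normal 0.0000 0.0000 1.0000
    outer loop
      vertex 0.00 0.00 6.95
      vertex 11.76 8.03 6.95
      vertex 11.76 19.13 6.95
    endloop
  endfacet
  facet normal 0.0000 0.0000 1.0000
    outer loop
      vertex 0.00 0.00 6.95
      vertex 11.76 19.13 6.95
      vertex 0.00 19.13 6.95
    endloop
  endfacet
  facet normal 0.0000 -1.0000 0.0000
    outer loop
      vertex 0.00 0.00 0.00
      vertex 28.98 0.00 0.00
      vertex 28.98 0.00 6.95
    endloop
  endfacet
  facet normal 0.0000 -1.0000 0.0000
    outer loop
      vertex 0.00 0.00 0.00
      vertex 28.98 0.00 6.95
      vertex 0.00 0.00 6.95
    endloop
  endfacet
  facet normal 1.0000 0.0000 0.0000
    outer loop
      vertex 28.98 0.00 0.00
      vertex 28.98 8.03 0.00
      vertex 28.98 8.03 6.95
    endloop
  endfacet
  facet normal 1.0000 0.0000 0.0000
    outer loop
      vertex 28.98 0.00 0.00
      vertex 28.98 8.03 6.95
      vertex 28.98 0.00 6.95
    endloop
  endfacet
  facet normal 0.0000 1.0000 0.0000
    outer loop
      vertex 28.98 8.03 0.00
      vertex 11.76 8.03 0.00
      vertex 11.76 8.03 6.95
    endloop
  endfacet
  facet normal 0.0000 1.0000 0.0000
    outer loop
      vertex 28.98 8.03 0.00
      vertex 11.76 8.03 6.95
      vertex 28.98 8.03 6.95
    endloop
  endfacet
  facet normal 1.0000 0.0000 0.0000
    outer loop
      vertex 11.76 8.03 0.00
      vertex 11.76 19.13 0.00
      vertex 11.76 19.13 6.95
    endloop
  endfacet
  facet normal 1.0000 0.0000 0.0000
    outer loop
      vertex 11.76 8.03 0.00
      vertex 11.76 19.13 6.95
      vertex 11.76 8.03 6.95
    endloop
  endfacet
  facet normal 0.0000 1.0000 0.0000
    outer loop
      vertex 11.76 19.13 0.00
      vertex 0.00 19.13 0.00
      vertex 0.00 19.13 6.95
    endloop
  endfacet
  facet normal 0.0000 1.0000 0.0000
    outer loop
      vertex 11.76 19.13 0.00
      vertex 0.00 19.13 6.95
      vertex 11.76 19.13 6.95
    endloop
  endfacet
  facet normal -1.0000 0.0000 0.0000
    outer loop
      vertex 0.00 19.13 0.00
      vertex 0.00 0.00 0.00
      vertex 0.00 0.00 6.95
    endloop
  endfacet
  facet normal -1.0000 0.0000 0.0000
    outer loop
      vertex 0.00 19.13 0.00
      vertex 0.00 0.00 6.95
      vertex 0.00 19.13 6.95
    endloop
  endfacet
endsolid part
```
; perimeter-only toolpath
G21 ; units = mm
G90 ; absolute positioning
G28 ; home
; layer 1
G0 Z1.74
G0 X0.00 Y0.00
G1 X28.98 Y0.00
G1 X28.98 Y8.03
G1 X11.76 Y8.03
G1 X11.76 Y19.13
G1 X0.00 Y19.13
G1 X0.00 Y0.00
; layer 2
G0 Z3.48
G0 X0.00 Y0.00
G1 X28.98 Y0.00
G1 X28.98 Y8.03
G1 X11.76 Y8.03
G1 X11.76 Y19.13
G1 X0.00 Y19.13
G1 X0.00 Y0.00
; layer 3
G0 Z5.21
G0 X0.00 Y0.00
G1 X28.98 Y0.00
G1 X28.98 Y8.03
G1 X11.76 Y8.03
G1 X11.76 Y19.13
G1 X0.00 Y19.13
G1 X0.00 Y0.00
; layer 4
G0 Z6.95
G0 X0.00 Y0.00
G1 X28.98 Y0.00
G1 X28.98 Y8.03
G1 X11.76 Y8.03
G1 X11.76 Y19.13
G1 X0.00 Y19.13
G1 X0.00 Y0.00
M2 ; end

The solid is an L-shaped prism: outer 29 × 19.1 mm, arm thicknesses ≈ 8.03 mm (horizontal) and 11.8 mm (vertical), extruded 6.95 mm in z. Slicing at Δz = 1.74 mm — 4 equal slices spanning the solid's height, so layer i sits at z = i·h/4 — gives 4 non-empty perimeters. Each is a 6-segment closed polygon; G0 lifts to the layer z and rapids to the start vertex, then G1 traces the edges.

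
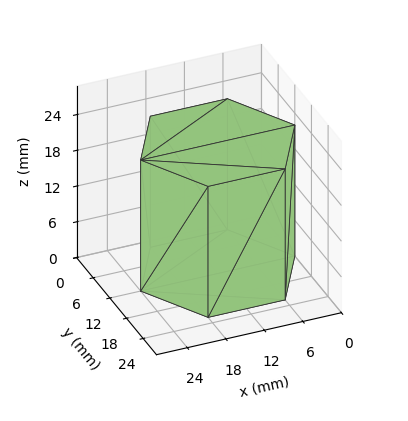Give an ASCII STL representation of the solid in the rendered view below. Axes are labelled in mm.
Reading the render: the shape is a regular 6-sided prism (a cylinder approximated with 6 flat sides), circumscribed radius ≈ 12 mm, height ≈ 22 mm (dimensions read to the nearest mm from the axis ticks). For the STL, each face is triangulated and given an outward normal.

solid part
  facet normal 0.0000 0.0000 -1.0000
    outer loop
      vertex 6.0 22.4 0.0
      vertex 18.0 22.4 0.0
      vertex 24.0 12.0 0.0
    endloop
  endfacet
  facet normal 0.0000 0.0000 -1.0000
    outer loop
      vertex 0.0 12.0 0.0
      vertex 6.0 22.4 0.0
      vertex 24.0 12.0 0.0
    endloop
  endfacet
  facet normal 0.0000 0.0000 -1.0000
    outer loop
      vertex 6.0 1.6 0.0
      vertex 0.0 12.0 0.0
      vertex 24.0 12.0 0.0
    endloop
  endfacet
  facet normal 0.0000 0.0000 -1.0000
    outer loop
      vertex 18.0 1.6 0.0
      vertex 6.0 1.6 0.0
      vertex 24.0 12.0 0.0
    endloop
  endfacet
  facet normal 0.0000 0.0000 1.0000
    outer loop
      vertex 24.0 12.0 22.0
      vertex 18.0 22.4 22.0
      vertex 6.0 22.4 22.0
    endloop
  endfacet
  facet normal 0.0000 0.0000 1.0000
    outer loop
      vertex 24.0 12.0 22.0
      vertex 6.0 22.4 22.0
      vertex 0.0 12.0 22.0
    endloop
  endfacet
  facet normal 0.0000 0.0000 1.0000
    outer loop
      vertex 24.0 12.0 22.0
      vertex 0.0 12.0 22.0
      vertex 6.0 1.6 22.0
    endloop
  endfacet
  facet normal 0.0000 0.0000 1.0000
    outer loop
      vertex 24.0 12.0 22.0
      vertex 6.0 1.6 22.0
      vertex 18.0 1.6 22.0
    endloop
  endfacet
  facet normal 0.8662 0.4997 0.0000
    outer loop
      vertex 24.0 12.0 0.0
      vertex 18.0 22.4 0.0
      vertex 18.0 22.4 22.0
    endloop
  endfacet
  facet normal 0.8662 0.4997 0.0000
    outer loop
      vertex 24.0 12.0 0.0
      vertex 18.0 22.4 22.0
      vertex 24.0 12.0 22.0
    endloop
  endfacet
  facet normal 0.0000 1.0000 0.0000
    outer loop
      vertex 18.0 22.4 0.0
      vertex 6.0 22.4 0.0
      vertex 6.0 22.4 22.0
    endloop
  endfacet
  facet normal 0.0000 1.0000 0.0000
    outer loop
      vertex 18.0 22.4 0.0
      vertex 6.0 22.4 22.0
      vertex 18.0 22.4 22.0
    endloop
  endfacet
  facet normal -0.8662 0.4997 0.0000
    outer loop
      vertex 6.0 22.4 0.0
      vertex 0.0 12.0 0.0
      vertex 0.0 12.0 22.0
    endloop
  endfacet
  facet normal -0.8662 0.4997 0.0000
    outer loop
      vertex 6.0 22.4 0.0
      vertex 0.0 12.0 22.0
      vertex 6.0 22.4 22.0
    endloop
  endfacet
  facet normal -0.8662 -0.4997 0.0000
    outer loop
      vertex 0.0 12.0 0.0
      vertex 6.0 1.6 0.0
      vertex 6.0 1.6 22.0
    endloop
  endfacet
  facet normal -0.8662 -0.4997 0.0000
    outer loop
      vertex 0.0 12.0 0.0
      vertex 6.0 1.6 22.0
      vertex 0.0 12.0 22.0
    endloop
  endfacet
  facet normal 0.0000 -1.0000 0.0000
    outer loop
      vertex 6.0 1.6 0.0
      vertex 18.0 1.6 0.0
      vertex 18.0 1.6 22.0
    endloop
  endfacet
  facet normal 0.0000 -1.0000 0.0000
    outer loop
      vertex 6.0 1.6 0.0
      vertex 18.0 1.6 22.0
      vertex 6.0 1.6 22.0
    endloop
  endfacet
  facet normal 0.8662 -0.4997 0.0000
    outer loop
      vertex 18.0 1.6 0.0
      vertex 24.0 12.0 0.0
      vertex 24.0 12.0 22.0
    endloop
  endfacet
  facet normal 0.8662 -0.4997 0.0000
    outer loop
      vertex 18.0 1.6 0.0
      vertex 24.0 12.0 22.0
      vertex 18.0 1.6 22.0
    endloop
  endfacet
endsolid part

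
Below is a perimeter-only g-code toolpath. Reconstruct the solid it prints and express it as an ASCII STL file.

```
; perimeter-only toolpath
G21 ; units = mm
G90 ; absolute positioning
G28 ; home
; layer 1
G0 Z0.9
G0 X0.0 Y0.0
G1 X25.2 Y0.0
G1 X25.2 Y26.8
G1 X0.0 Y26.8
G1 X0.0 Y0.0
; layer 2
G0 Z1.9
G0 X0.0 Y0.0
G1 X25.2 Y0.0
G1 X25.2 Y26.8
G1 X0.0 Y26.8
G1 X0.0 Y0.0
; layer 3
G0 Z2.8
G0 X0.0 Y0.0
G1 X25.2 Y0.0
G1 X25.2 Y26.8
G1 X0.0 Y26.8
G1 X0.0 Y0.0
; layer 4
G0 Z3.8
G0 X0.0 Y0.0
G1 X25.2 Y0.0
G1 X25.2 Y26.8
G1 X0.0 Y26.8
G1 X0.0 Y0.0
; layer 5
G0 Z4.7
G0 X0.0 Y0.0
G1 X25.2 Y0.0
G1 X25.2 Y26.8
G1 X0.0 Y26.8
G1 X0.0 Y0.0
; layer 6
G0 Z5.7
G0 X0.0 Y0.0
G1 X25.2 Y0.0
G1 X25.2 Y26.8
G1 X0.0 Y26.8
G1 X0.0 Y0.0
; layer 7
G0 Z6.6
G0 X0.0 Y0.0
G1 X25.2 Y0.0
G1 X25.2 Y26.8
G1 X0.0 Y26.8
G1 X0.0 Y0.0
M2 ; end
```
solid part
  facet normal 0.0000 0.0000 -1.0000
    outer loop
      vertex 25.2 26.8 0.0
      vertex 25.2 0.0 0.0
      vertex 0.0 0.0 0.0
    endloop
  endfacet
  facet normal 0.0000 0.0000 -1.0000
    outer loop
      vertex 0.0 26.8 0.0
      vertex 25.2 26.8 0.0
      vertex 0.0 0.0 0.0
    endloop
  endfacet
  facet normal 0.0000 0.0000 1.0000
    outer loop
      vertex 0.0 0.0 6.6
      vertex 25.2 0.0 6.6
      vertex 25.2 26.8 6.6
    endloop
  endfacet
  facet normal 0.0000 0.0000 1.0000
    outer loop
      vertex 0.0 0.0 6.6
      vertex 25.2 26.8 6.6
      vertex 0.0 26.8 6.6
    endloop
  endfacet
  facet normal 0.0000 -1.0000 0.0000
    outer loop
      vertex 0.0 0.0 0.0
      vertex 25.2 0.0 0.0
      vertex 25.2 0.0 6.6
    endloop
  endfacet
  facet normal 0.0000 -1.0000 0.0000
    outer loop
      vertex 0.0 0.0 0.0
      vertex 25.2 0.0 6.6
      vertex 0.0 0.0 6.6
    endloop
  endfacet
  facet normal 0.0000 1.0000 0.0000
    outer loop
      vertex 25.2 26.8 6.6
      vertex 25.2 26.8 0.0
      vertex 0.0 26.8 0.0
    endloop
  endfacet
  facet normal 0.0000 1.0000 0.0000
    outer loop
      vertex 0.0 26.8 6.6
      vertex 25.2 26.8 6.6
      vertex 0.0 26.8 0.0
    endloop
  endfacet
  facet normal -1.0000 0.0000 0.0000
    outer loop
      vertex 0.0 26.8 6.6
      vertex 0.0 26.8 0.0
      vertex 0.0 0.0 0.0
    endloop
  endfacet
  facet normal -1.0000 0.0000 0.0000
    outer loop
      vertex 0.0 0.0 6.6
      vertex 0.0 26.8 6.6
      vertex 0.0 0.0 0.0
    endloop
  endfacet
  facet normal 1.0000 0.0000 0.0000
    outer loop
      vertex 25.2 0.0 0.0
      vertex 25.2 26.8 0.0
      vertex 25.2 26.8 6.6
    endloop
  endfacet
  facet normal 1.0000 0.0000 0.0000
    outer loop
      vertex 25.2 0.0 0.0
      vertex 25.2 26.8 6.6
      vertex 25.2 0.0 6.6
    endloop
  endfacet
endsolid part

The G0 Z moves step by Δz≈0.9 mm. Every layer's G1 loop is the same polygon, so the solid is a straight extrusion of it from z=0 to z≈6.6. Closing with flat bottom and top caps and triangulating gives 12 facets — a rectangular box, roughly 25.2 × 26.8 mm footprint and 6.6 mm tall.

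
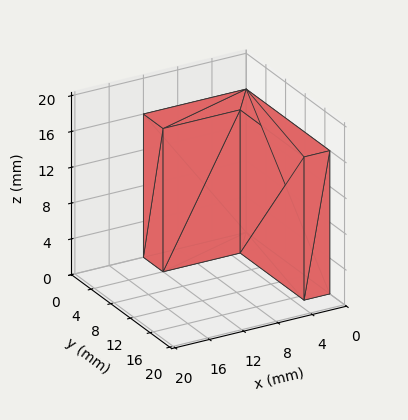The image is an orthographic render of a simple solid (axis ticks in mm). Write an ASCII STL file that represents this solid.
Reading the render: the shape is an L-shaped prism: outer 12 × 17 mm, arm thicknesses ≈ 4 mm (horizontal) and 3 mm (vertical), extruded 16 mm in z (dimensions read to the nearest mm from the axis ticks). For the STL, each face is triangulated and given an outward normal.

solid part
  facet normal 0.0000 0.0000 -1.0000
    outer loop
      vertex 12.000 4.000 0.000
      vertex 12.000 0.000 0.000
      vertex 0.000 0.000 0.000
    endloop
  endfacet
  facet normal 0.0000 0.0000 -1.0000
    outer loop
      vertex 3.000 4.000 0.000
      vertex 12.000 4.000 0.000
      vertex 0.000 0.000 0.000
    endloop
  endfacet
  facet normal 0.0000 0.0000 -1.0000
    outer loop
      vertex 3.000 17.000 0.000
      vertex 3.000 4.000 0.000
      vertex 0.000 0.000 0.000
    endloop
  endfacet
  facet normal 0.0000 0.0000 -1.0000
    outer loop
      vertex 0.000 17.000 0.000
      vertex 3.000 17.000 0.000
      vertex 0.000 0.000 0.000
    endloop
  endfacet
  facet normal 0.0000 0.0000 1.0000
    outer loop
      vertex 0.000 0.000 16.000
      vertex 12.000 0.000 16.000
      vertex 12.000 4.000 16.000
    endloop
  endfacet
  facet normal 0.0000 0.0000 1.0000
    outer loop
      vertex 0.000 0.000 16.000
      vertex 12.000 4.000 16.000
      vertex 3.000 4.000 16.000
    endloop
  endfacet
  facet normal 0.0000 0.0000 1.0000
    outer loop
      vertex 0.000 0.000 16.000
      vertex 3.000 4.000 16.000
      vertex 3.000 17.000 16.000
    endloop
  endfacet
  facet normal 0.0000 0.0000 1.0000
    outer loop
      vertex 0.000 0.000 16.000
      vertex 3.000 17.000 16.000
      vertex 0.000 17.000 16.000
    endloop
  endfacet
  facet normal 0.0000 -1.0000 0.0000
    outer loop
      vertex 0.000 0.000 0.000
      vertex 12.000 0.000 0.000
      vertex 12.000 0.000 16.000
    endloop
  endfacet
  facet normal 0.0000 -1.0000 0.0000
    outer loop
      vertex 0.000 0.000 0.000
      vertex 12.000 0.000 16.000
      vertex 0.000 0.000 16.000
    endloop
  endfacet
  facet normal 1.0000 0.0000 0.0000
    outer loop
      vertex 12.000 0.000 0.000
      vertex 12.000 4.000 0.000
      vertex 12.000 4.000 16.000
    endloop
  endfacet
  facet normal 1.0000 0.0000 0.0000
    outer loop
      vertex 12.000 0.000 0.000
      vertex 12.000 4.000 16.000
      vertex 12.000 0.000 16.000
    endloop
  endfacet
  facet normal 0.0000 1.0000 0.0000
    outer loop
      vertex 12.000 4.000 0.000
      vertex 3.000 4.000 0.000
      vertex 3.000 4.000 16.000
    endloop
  endfacet
  facet normal 0.0000 1.0000 0.0000
    outer loop
      vertex 12.000 4.000 0.000
      vertex 3.000 4.000 16.000
      vertex 12.000 4.000 16.000
    endloop
  endfacet
  facet normal 1.0000 0.0000 0.0000
    outer loop
      vertex 3.000 4.000 0.000
      vertex 3.000 17.000 0.000
      vertex 3.000 17.000 16.000
    endloop
  endfacet
  facet normal 1.0000 0.0000 0.0000
    outer loop
      vertex 3.000 4.000 0.000
      vertex 3.000 17.000 16.000
      vertex 3.000 4.000 16.000
    endloop
  endfacet
  facet normal 0.0000 1.0000 0.0000
    outer loop
      vertex 3.000 17.000 0.000
      vertex 0.000 17.000 0.000
      vertex 0.000 17.000 16.000
    endloop
  endfacet
  facet normal 0.0000 1.0000 0.0000
    outer loop
      vertex 3.000 17.000 0.000
      vertex 0.000 17.000 16.000
      vertex 3.000 17.000 16.000
    endloop
  endfacet
  facet normal -1.0000 0.0000 0.0000
    outer loop
      vertex 0.000 17.000 0.000
      vertex 0.000 0.000 0.000
      vertex 0.000 0.000 16.000
    endloop
  endfacet
  facet normal -1.0000 0.0000 0.0000
    outer loop
      vertex 0.000 17.000 0.000
      vertex 0.000 0.000 16.000
      vertex 0.000 17.000 16.000
    endloop
  endfacet
endsolid part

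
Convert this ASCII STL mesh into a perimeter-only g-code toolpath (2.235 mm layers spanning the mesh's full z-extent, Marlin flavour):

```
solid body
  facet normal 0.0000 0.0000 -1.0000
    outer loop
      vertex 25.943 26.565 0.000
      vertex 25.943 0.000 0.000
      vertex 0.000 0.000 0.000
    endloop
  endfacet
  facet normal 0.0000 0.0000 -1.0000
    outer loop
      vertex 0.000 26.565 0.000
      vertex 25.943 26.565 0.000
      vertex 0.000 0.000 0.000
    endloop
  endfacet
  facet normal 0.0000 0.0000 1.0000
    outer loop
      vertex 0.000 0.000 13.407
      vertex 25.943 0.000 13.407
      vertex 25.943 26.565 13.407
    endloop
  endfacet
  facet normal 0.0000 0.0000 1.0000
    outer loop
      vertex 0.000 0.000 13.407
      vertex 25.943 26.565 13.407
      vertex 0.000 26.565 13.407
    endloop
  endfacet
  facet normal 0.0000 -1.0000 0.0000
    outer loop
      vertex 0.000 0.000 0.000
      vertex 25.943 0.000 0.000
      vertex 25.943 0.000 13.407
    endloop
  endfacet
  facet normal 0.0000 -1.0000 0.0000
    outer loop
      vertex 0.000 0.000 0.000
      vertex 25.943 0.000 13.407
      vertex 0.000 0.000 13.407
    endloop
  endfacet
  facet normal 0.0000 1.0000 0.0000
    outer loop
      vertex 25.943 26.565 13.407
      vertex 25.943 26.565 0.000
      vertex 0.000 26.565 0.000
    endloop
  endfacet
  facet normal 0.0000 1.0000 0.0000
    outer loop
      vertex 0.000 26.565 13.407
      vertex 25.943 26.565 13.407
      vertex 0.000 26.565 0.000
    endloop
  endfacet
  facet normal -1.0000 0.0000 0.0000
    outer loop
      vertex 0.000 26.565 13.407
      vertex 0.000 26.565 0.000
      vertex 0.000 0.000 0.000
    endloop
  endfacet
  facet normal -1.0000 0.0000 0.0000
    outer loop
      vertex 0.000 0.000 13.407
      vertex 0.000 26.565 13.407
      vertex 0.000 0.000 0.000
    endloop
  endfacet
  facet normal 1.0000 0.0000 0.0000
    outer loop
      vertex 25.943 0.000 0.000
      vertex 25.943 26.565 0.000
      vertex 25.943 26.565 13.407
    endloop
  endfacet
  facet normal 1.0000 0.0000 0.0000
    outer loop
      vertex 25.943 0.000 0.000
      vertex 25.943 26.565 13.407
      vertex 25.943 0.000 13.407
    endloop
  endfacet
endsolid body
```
; perimeter-only toolpath
G21 ; units = mm
G90 ; absolute positioning
G28 ; home
; layer 1
G0 Z2.235
G0 X0.000 Y0.000
G1 X25.943 Y0.000
G1 X25.943 Y26.565
G1 X0.000 Y26.565
G1 X0.000 Y0.000
; layer 2
G0 Z4.469
G0 X0.000 Y0.000
G1 X25.943 Y0.000
G1 X25.943 Y26.565
G1 X0.000 Y26.565
G1 X0.000 Y0.000
; layer 3
G0 Z6.704
G0 X0.000 Y0.000
G1 X25.943 Y0.000
G1 X25.943 Y26.565
G1 X0.000 Y26.565
G1 X0.000 Y0.000
; layer 4
G0 Z8.938
G0 X0.000 Y0.000
G1 X25.943 Y0.000
G1 X25.943 Y26.565
G1 X0.000 Y26.565
G1 X0.000 Y0.000
; layer 5
G0 Z11.173
G0 X0.000 Y0.000
G1 X25.943 Y0.000
G1 X25.943 Y26.565
G1 X0.000 Y26.565
G1 X0.000 Y0.000
; layer 6
G0 Z13.407
G0 X0.000 Y0.000
G1 X25.943 Y0.000
G1 X25.943 Y26.565
G1 X0.000 Y26.565
G1 X0.000 Y0.000
M2 ; end

The solid is a rectangular box, roughly 25.9 × 26.6 mm footprint and 13.4 mm tall. Slicing at Δz = 2.235 mm — 6 equal slices spanning the solid's height, so layer i sits at z = i·h/6 — gives 6 non-empty perimeters. Each is a 4-segment closed polygon; G0 lifts to the layer z and rapids to the start vertex, then G1 traces the edges.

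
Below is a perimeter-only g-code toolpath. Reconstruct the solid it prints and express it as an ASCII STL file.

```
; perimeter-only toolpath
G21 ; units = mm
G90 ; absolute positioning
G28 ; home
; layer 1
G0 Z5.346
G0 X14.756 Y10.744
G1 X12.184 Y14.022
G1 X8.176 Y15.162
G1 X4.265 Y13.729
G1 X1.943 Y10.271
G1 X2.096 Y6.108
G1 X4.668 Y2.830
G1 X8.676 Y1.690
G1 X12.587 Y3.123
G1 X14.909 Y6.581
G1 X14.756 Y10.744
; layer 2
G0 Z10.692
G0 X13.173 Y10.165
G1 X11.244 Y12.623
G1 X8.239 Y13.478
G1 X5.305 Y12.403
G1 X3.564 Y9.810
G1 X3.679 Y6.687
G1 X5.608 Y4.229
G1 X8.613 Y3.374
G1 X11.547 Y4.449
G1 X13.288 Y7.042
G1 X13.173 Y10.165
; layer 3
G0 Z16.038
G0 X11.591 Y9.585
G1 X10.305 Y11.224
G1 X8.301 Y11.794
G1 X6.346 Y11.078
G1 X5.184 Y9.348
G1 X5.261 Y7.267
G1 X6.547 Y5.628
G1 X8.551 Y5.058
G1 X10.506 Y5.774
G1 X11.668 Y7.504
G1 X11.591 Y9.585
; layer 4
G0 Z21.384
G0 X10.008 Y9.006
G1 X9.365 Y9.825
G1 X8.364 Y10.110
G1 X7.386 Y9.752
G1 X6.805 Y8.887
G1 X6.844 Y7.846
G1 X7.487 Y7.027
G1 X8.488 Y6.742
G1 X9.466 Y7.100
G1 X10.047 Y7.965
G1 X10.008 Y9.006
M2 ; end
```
solid part
  facet normal 0.0000 0.0000 -1.0000
    outer loop
      vertex 8.114 16.846 0.000
      vertex 13.123 15.421 0.000
      vertex 16.338 11.324 0.000
    endloop
  endfacet
  facet normal 0.0000 0.0000 -1.0000
    outer loop
      vertex 3.225 15.055 0.000
      vertex 8.114 16.846 0.000
      vertex 16.338 11.324 0.000
    endloop
  endfacet
  facet normal 0.0000 0.0000 -1.0000
    outer loop
      vertex 0.322 10.732 0.000
      vertex 3.225 15.055 0.000
      vertex 16.338 11.324 0.000
    endloop
  endfacet
  facet normal 0.0000 0.0000 -1.0000
    outer loop
      vertex 0.514 5.528 0.000
      vertex 0.322 10.732 0.000
      vertex 16.338 11.324 0.000
    endloop
  endfacet
  facet normal 0.0000 0.0000 -1.0000
    outer loop
      vertex 3.729 1.431 0.000
      vertex 0.514 5.528 0.000
      vertex 16.338 11.324 0.000
    endloop
  endfacet
  facet normal 0.0000 0.0000 -1.0000
    outer loop
      vertex 8.738 0.006 0.000
      vertex 3.729 1.431 0.000
      vertex 16.338 11.324 0.000
    endloop
  endfacet
  facet normal 0.0000 0.0000 -1.0000
    outer loop
      vertex 13.627 1.797 0.000
      vertex 8.738 0.006 0.000
      vertex 16.338 11.324 0.000
    endloop
  endfacet
  facet normal 0.0000 0.0000 -1.0000
    outer loop
      vertex 16.530 6.120 0.000
      vertex 13.627 1.797 0.000
      vertex 16.338 11.324 0.000
    endloop
  endfacet
  facet normal 0.7536 0.5913 0.2872
    outer loop
      vertex 16.338 11.324 0.000
      vertex 13.123 15.421 0.000
      vertex 8.426 8.426 26.730
    endloop
  endfacet
  facet normal 0.2621 0.9213 0.2872
    outer loop
      vertex 13.123 15.421 0.000
      vertex 8.114 16.846 0.000
      vertex 8.426 8.426 26.730
    endloop
  endfacet
  facet normal -0.3295 0.8994 0.2872
    outer loop
      vertex 8.114 16.846 0.000
      vertex 3.225 15.055 0.000
      vertex 8.426 8.426 26.730
    endloop
  endfacet
  facet normal -0.7952 0.5340 0.2872
    outer loop
      vertex 3.225 15.055 0.000
      vertex 0.322 10.732 0.000
      vertex 8.426 8.426 26.730
    endloop
  endfacet
  facet normal -0.9572 -0.0353 0.2872
    outer loop
      vertex 0.322 10.732 0.000
      vertex 0.514 5.528 0.000
      vertex 8.426 8.426 26.730
    endloop
  endfacet
  facet normal -0.7536 -0.5913 0.2872
    outer loop
      vertex 0.514 5.528 0.000
      vertex 3.729 1.431 0.000
      vertex 8.426 8.426 26.730
    endloop
  endfacet
  facet normal -0.2621 -0.9213 0.2872
    outer loop
      vertex 3.729 1.431 0.000
      vertex 8.738 0.006 0.000
      vertex 8.426 8.426 26.730
    endloop
  endfacet
  facet normal 0.3295 -0.8994 0.2872
    outer loop
      vertex 8.738 0.006 0.000
      vertex 13.627 1.797 0.000
      vertex 8.426 8.426 26.730
    endloop
  endfacet
  facet normal 0.7952 -0.5340 0.2872
    outer loop
      vertex 13.627 1.797 0.000
      vertex 16.530 6.120 0.000
      vertex 8.426 8.426 26.730
    endloop
  endfacet
  facet normal 0.9572 0.0353 0.2872
    outer loop
      vertex 16.530 6.120 0.000
      vertex 16.338 11.324 0.000
      vertex 8.426 8.426 26.730
    endloop
  endfacet
endsolid part

The G0 Z moves step by Δz≈5.346 mm. The G1 loops shrink linearly with z, so the solid tapers from its base footprint up to z≈26.7. Closing with a flat bottom cap and the tapered top and triangulating gives 18 facets — a regular 10-sided pyramid, base circumscribed radius ≈ 8.43 mm, apex at z ≈ 26.7 mm.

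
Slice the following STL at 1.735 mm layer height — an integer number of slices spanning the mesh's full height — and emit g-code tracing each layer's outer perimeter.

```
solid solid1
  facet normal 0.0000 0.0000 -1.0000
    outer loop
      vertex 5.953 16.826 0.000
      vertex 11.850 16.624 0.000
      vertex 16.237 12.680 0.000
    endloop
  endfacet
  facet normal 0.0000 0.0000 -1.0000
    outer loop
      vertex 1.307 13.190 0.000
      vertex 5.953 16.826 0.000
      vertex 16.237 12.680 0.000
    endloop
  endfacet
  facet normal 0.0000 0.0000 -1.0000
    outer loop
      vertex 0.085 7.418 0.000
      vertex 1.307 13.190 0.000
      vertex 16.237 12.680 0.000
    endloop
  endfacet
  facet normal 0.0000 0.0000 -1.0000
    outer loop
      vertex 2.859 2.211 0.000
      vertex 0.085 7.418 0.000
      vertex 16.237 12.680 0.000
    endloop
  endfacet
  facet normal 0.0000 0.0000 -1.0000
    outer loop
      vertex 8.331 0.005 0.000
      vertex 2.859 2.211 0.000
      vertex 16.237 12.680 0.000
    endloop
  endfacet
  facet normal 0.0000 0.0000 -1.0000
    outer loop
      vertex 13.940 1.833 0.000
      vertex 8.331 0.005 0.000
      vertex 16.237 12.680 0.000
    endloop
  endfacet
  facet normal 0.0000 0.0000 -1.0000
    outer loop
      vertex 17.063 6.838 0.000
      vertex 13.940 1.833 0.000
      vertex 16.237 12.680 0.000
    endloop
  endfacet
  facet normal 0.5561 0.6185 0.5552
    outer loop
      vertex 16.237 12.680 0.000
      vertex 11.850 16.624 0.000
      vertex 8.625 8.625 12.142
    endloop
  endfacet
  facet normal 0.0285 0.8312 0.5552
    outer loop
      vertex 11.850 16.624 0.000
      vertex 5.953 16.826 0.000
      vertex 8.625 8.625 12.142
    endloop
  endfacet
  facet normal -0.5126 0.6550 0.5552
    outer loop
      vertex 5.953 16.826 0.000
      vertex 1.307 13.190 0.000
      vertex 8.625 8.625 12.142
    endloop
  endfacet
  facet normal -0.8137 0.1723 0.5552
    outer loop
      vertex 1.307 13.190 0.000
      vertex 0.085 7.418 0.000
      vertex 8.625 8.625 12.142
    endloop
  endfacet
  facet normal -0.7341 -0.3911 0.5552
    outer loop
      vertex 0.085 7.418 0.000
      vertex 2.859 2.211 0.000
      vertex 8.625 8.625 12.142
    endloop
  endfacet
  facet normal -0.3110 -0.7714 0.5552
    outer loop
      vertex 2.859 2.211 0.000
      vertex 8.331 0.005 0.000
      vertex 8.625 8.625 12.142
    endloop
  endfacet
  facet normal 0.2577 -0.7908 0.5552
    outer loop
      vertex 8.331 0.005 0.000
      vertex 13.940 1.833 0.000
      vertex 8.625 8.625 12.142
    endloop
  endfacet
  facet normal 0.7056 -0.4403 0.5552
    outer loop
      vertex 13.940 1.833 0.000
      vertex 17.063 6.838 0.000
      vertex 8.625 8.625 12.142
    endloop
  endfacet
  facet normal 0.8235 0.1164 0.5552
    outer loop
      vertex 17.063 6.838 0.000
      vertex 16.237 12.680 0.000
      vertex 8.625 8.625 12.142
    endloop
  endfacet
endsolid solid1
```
; perimeter-only toolpath
G21 ; units = mm
G90 ; absolute positioning
G28 ; home
; layer 1
G0 Z1.735
G0 X15.150 Y12.101
G1 X11.389 Y15.481
G1 X6.335 Y15.654
G1 X2.352 Y12.538
G1 X1.305 Y7.590
G1 X3.683 Y3.127
G1 X8.373 Y1.236
G1 X13.181 Y2.803
G1 X15.858 Y7.093
G1 X15.150 Y12.101
; layer 2
G0 Z3.469
G0 X14.062 Y11.521
G1 X10.929 Y14.339
G1 X6.716 Y14.483
G1 X3.398 Y11.886
G1 X2.525 Y7.763
G1 X4.506 Y4.044
G1 X8.415 Y2.468
G1 X12.421 Y3.774
G1 X14.652 Y7.349
G1 X14.062 Y11.521
; layer 3
G0 Z5.204
G0 X12.975 Y10.942
G1 X10.468 Y13.196
G1 X7.098 Y13.311
G1 X4.443 Y11.234
G1 X3.745 Y7.935
G1 X5.330 Y4.960
G1 X8.457 Y3.699
G1 X11.662 Y4.744
G1 X13.447 Y7.604
G1 X12.975 Y10.942
; layer 4
G0 Z6.938
G0 X11.887 Y10.363
G1 X10.007 Y12.053
G1 X7.480 Y12.140
G1 X5.489 Y10.581
G1 X4.965 Y8.108
G1 X6.154 Y5.876
G1 X8.499 Y4.931
G1 X10.903 Y5.714
G1 X12.241 Y7.859
G1 X11.887 Y10.363
; layer 5
G0 Z8.673
G0 X10.800 Y9.784
G1 X9.546 Y10.910
G1 X7.862 Y10.968
G1 X6.534 Y9.929
G1 X6.185 Y8.280
G1 X6.978 Y6.792
G1 X8.541 Y6.162
G1 X10.144 Y6.684
G1 X11.036 Y8.114
G1 X10.800 Y9.784
; layer 6
G0 Z10.407
G0 X9.712 Y9.204
G1 X9.086 Y9.768
G1 X8.243 Y9.797
G1 X7.580 Y9.277
G1 X7.405 Y8.453
G1 X7.801 Y7.709
G1 X8.583 Y7.394
G1 X9.384 Y7.655
G1 X9.830 Y8.370
G1 X9.712 Y9.204
M2 ; end

The solid is a regular 9-sided pyramid, base circumscribed radius ≈ 8.62 mm, apex at z ≈ 12.1 mm. Slicing at Δz = 1.735 mm — 7 equal slices spanning the solid's height, so layer i sits at z = i·h/7 — gives 6 non-empty perimeters. Each is a 9-segment closed polygon; G0 lifts to the layer z and rapids to the start vertex, then G1 traces the edges. The cross-section shrinks linearly with z (the slice at the apex is degenerate and omitted).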